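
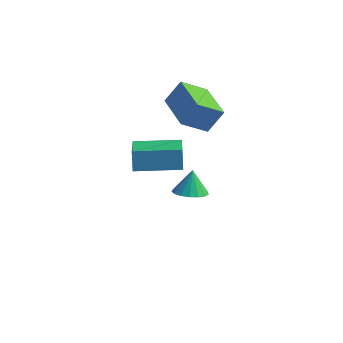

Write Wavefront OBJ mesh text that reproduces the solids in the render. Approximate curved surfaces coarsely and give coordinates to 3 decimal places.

v 0.081 1.117 -1.822
v 0.671 1.708 -1.981
v -0.041 1.563 -0.618
v 0.321 1.89 -2.084
v -0.083 1.894 -2.126
v -0.45 1.721 -2.099
v -0.695 1.409 -2.009
v -0.763 1.03 -1.875
v -0.637 0.672 -1.73
v -0.347 0.415 -1.606
v 0.041 0.32 -1.531
v 0.439 0.407 -1.523
v 0.754 0.656 -1.584
v 0.915 1.012 -1.699
v 0.885 1.391 -1.842
v 1.094 0.842 2.904
v 0.276 -0.128 3.741
v -0.526 2.284 2.994
v -1.343 1.313 3.83
v 1.623 1.367 4.03
v 0.806 0.396 4.866
v 0.004 2.808 4.119
v -0.814 1.838 4.956
v 0.413 -4.524 3.595
v 0.187 -4.199 4.556
v -0.523 -2.853 2.81
v -0.75 -2.528 3.772
v 2.23 -3.472 3.668
v 2.003 -3.147 4.63
v 1.293 -1.801 2.884
v 1.067 -1.476 3.845
f 2 1 4
f 2 4 3
f 4 1 5
f 4 5 3
f 5 1 6
f 5 6 3
f 6 1 7
f 6 7 3
f 7 1 8
f 7 8 3
f 8 1 9
f 8 9 3
f 9 1 10
f 9 10 3
f 10 1 11
f 10 11 3
f 11 1 12
f 11 12 3
f 12 1 13
f 12 13 3
f 13 1 14
f 13 14 3
f 14 1 15
f 14 15 3
f 15 1 2
f 15 2 3
f 17 19 16
f 20 17 16
f 16 19 18
f 18 20 16
f 17 23 19
f 21 17 20
f 21 23 17
f 19 23 18
f 22 20 18
f 18 23 22
f 22 21 20
f 23 21 22
f 25 27 24
f 28 25 24
f 24 27 26
f 26 28 24
f 25 31 27
f 29 25 28
f 29 31 25
f 27 31 26
f 30 28 26
f 26 31 30
f 30 29 28
f 31 29 30



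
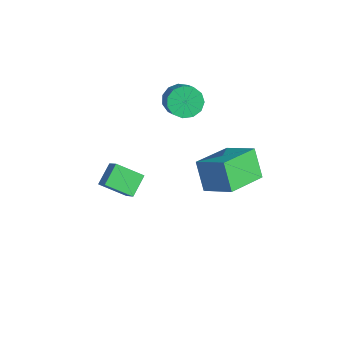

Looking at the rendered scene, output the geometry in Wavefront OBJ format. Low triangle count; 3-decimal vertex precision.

v 2.433 -0.551 0.368
v 3.738 0.098 1.163
v 1.769 1.434 -0.163
v 3.073 2.084 0.632
v 3.287 -0.624 -0.972
v 4.591 0.026 -0.177
v 2.622 1.362 -1.503
v 3.927 2.011 -0.708
v -0.747 -3.508 -2.792
v -1.297 -2.628 -2.114
v -1.566 -3.445 -3.538
v -2.116 -2.565 -2.86
v 0.016 -2.455 -3.54
v -0.534 -1.575 -2.862
v -0.803 -2.392 -4.286
v -1.353 -1.512 -3.608
v -2.451 1.387 -0.117
v -2.03 0.991 -0.793
v -1.047 0.717 -0.02
v -1.469 1.113 0.657
v -1.889 1.472 -0.801
v -0.906 1.199 -0.028
v -1.927 1.926 -0.592
v -0.944 1.653 0.181
v -2.132 2.209 -0.232
v -1.149 1.936 0.541
v -2.438 2.231 0.164
v -1.455 1.958 0.938
v -2.748 1.985 0.472
v -1.765 1.711 1.245
v -2.964 1.549 0.593
v -1.981 1.275 1.366
v -3.018 1.061 0.488
v -2.035 0.788 1.261
v -2.891 0.677 0.192
v -1.908 0.404 0.965
v -2.625 0.518 -0.203
v -1.642 0.245 0.57
v -2.304 0.635 -0.57
v -1.321 0.362 0.203
f 2 4 1
f 5 2 1
f 1 4 3
f 3 5 1
f 2 8 4
f 6 2 5
f 6 8 2
f 4 8 3
f 7 5 3
f 3 8 7
f 7 6 5
f 8 6 7
f 10 12 9
f 13 10 9
f 9 12 11
f 11 13 9
f 10 16 12
f 14 10 13
f 14 16 10
f 12 16 11
f 15 13 11
f 11 16 15
f 15 14 13
f 16 14 15
f 18 17 21
f 18 21 19
f 19 21 22
f 19 22 20
f 21 17 23
f 21 23 22
f 22 23 24
f 22 24 20
f 23 17 25
f 23 25 24
f 24 25 26
f 24 26 20
f 25 17 27
f 25 27 26
f 26 27 28
f 26 28 20
f 27 17 29
f 27 29 28
f 28 29 30
f 28 30 20
f 29 17 31
f 29 31 30
f 30 31 32
f 30 32 20
f 31 17 33
f 31 33 32
f 32 33 34
f 32 34 20
f 33 17 35
f 33 35 34
f 34 35 36
f 34 36 20
f 35 17 37
f 35 37 36
f 36 37 38
f 36 38 20
f 37 17 39
f 37 39 38
f 38 39 40
f 38 40 20
f 39 17 18
f 39 18 40
f 40 18 19
f 40 19 20



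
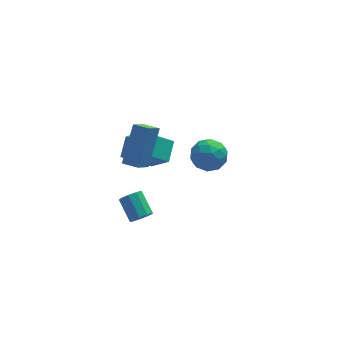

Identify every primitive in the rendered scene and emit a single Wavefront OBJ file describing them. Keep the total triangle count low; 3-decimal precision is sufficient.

v 2.053 2.824 -3.768
v 2.816 3.382 -3.972
v 2.824 2.218 -2.548
v 3.587 2.776 -2.752
v 2.77 3.175 -2.421
v 2.294 3.55 -3.175
v 3.346 2.05 -3.345
v 2.87 2.425 -4.099
v 3.615 2.904 -3.711
v 3.259 3.6 -3.14
v 2.381 2 -3.38
v 2.025 2.696 -2.809
v 2.367 3.156 -3.977
v 3.273 2.444 -2.543
v 2.793 2.678 -2.348
v 3.241 3.007 -2.469
v 2.06 3.255 -3.509
v 2.508 3.583 -3.629
v 2.481 3.461 -2.717
v 3.132 2.017 -2.891
v 3.58 2.345 -3.011
v 2.399 2.593 -4.051
v 2.847 2.922 -4.172
v 3.159 2.139 -3.803
v 3.285 3.204 -3.944
v 3.738 2.847 -3.226
v 3.597 2.421 -3.575
v 3.317 2.641 -4.018
v 3.076 3.612 -3.608
v 3.529 3.256 -2.891
v 3.049 3.49 -2.697
v 2.769 3.711 -3.14
v 3.546 3.331 -3.454
v 2.111 2.344 -3.629
v 2.564 1.988 -2.912
v 2.871 1.889 -3.38
v 2.591 2.11 -3.823
v 1.902 2.753 -3.294
v 2.355 2.396 -2.576
v 2.323 2.959 -2.502
v 2.043 3.179 -2.945
v 2.094 2.269 -3.066
v -1.391 -1.274 0.799
v -0.641 -0.134 2.421
v -2.016 -0.749 0.719
v -1.266 0.391 2.341
v -0.794 -0.671 0.099
v -0.044 0.469 1.721
v -1.419 -0.146 0.019
v -0.669 0.994 1.641
v -1.671 -3.513 -0.564
v -1.343 -3.191 -0.884
v -1.641 -2.204 -0.195
v -1.969 -2.527 0.124
v -1.698 -3.199 -1.027
v -1.996 -2.212 -0.338
v -2.04 -3.354 -0.954
v -2.339 -2.367 -0.265
v -2.21 -3.583 -0.698
v -2.508 -2.596 -0.009
v -2.128 -3.78 -0.38
v -2.426 -2.793 0.309
v -1.831 -3.852 -0.148
v -2.129 -2.865 0.54
v -1.46 -3.766 -0.111
v -1.758 -2.779 0.578
v -1.187 -3.561 -0.286
v -1.486 -2.574 0.403
v -1.141 -3.335 -0.591
v -1.439 -2.348 0.098
v -1.461 2.858 -2.544
v -0.818 1.863 -1.31
v -1.011 3.827 -1.997
v -0.368 2.832 -0.764
v -0.012 2.688 -3.436
v 0.631 1.693 -2.203
v 0.438 3.657 -2.89
v 1.081 2.662 -1.656
f 1 38 17
f 38 12 41
f 17 41 6
f 38 41 17
f 1 17 13
f 17 6 18
f 13 18 2
f 17 18 13
f 1 13 22
f 13 2 23
f 22 23 8
f 13 23 22
f 1 22 34
f 22 8 37
f 34 37 11
f 22 37 34
f 1 34 38
f 34 11 42
f 38 42 12
f 34 42 38
f 2 18 29
f 18 6 32
f 29 32 10
f 18 32 29
f 6 41 19
f 41 12 40
f 19 40 5
f 41 40 19
f 12 42 39
f 42 11 35
f 39 35 3
f 42 35 39
f 11 37 36
f 37 8 24
f 36 24 7
f 37 24 36
f 8 23 28
f 23 2 25
f 28 25 9
f 23 25 28
f 4 30 16
f 30 10 31
f 16 31 5
f 30 31 16
f 4 16 14
f 16 5 15
f 14 15 3
f 16 15 14
f 4 14 21
f 14 3 20
f 21 20 7
f 14 20 21
f 4 21 26
f 21 7 27
f 26 27 9
f 21 27 26
f 4 26 30
f 26 9 33
f 30 33 10
f 26 33 30
f 5 31 19
f 31 10 32
f 19 32 6
f 31 32 19
f 3 15 39
f 15 5 40
f 39 40 12
f 15 40 39
f 7 20 36
f 20 3 35
f 36 35 11
f 20 35 36
f 9 27 28
f 27 7 24
f 28 24 8
f 27 24 28
f 10 33 29
f 33 9 25
f 29 25 2
f 33 25 29
f 44 46 43
f 47 44 43
f 43 46 45
f 45 47 43
f 44 50 46
f 48 44 47
f 48 50 44
f 46 50 45
f 49 47 45
f 45 50 49
f 49 48 47
f 50 48 49
f 52 51 55
f 52 55 53
f 53 55 56
f 53 56 54
f 55 51 57
f 55 57 56
f 56 57 58
f 56 58 54
f 57 51 59
f 57 59 58
f 58 59 60
f 58 60 54
f 59 51 61
f 59 61 60
f 60 61 62
f 60 62 54
f 61 51 63
f 61 63 62
f 62 63 64
f 62 64 54
f 63 51 65
f 63 65 64
f 64 65 66
f 64 66 54
f 65 51 67
f 65 67 66
f 66 67 68
f 66 68 54
f 67 51 69
f 67 69 68
f 68 69 70
f 68 70 54
f 69 51 52
f 69 52 70
f 70 52 53
f 70 53 54
f 72 74 71
f 75 72 71
f 71 74 73
f 73 75 71
f 72 78 74
f 76 72 75
f 76 78 72
f 74 78 73
f 77 75 73
f 73 78 77
f 77 76 75
f 78 76 77



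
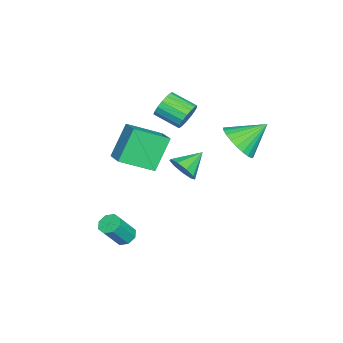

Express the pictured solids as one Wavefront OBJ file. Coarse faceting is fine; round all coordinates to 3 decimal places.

v -2.153 1.975 1.677
v -1.621 1.536 2.508
v -2.787 3.185 2.723
v -1.336 1.81 2.364
v -1.175 2.11 2.115
v -1.163 2.389 1.799
v -1.302 2.605 1.465
v -1.57 2.725 1.163
v -1.927 2.731 0.94
v -2.319 2.622 0.828
v -2.685 2.414 0.846
v -2.97 2.14 0.991
v -3.131 1.84 1.24
v -3.143 1.561 1.556
v -3.004 1.345 1.89
v -2.736 1.225 2.192
v -2.379 1.219 2.415
v -1.987 1.328 2.526
v -3.484 -3.677 1.114
v -2.534 -3.04 1.508
v -4.177 -2.095 0.229
v -3.226 -1.459 0.623
v -2.474 -4.161 -0.543
v -1.523 -3.525 -0.149
v -3.166 -2.58 -1.428
v -2.216 -1.943 -1.034
v -2.185 -0.383 3.02
v -1.909 -0.712 2.393
v -2.2 -1.946 2.912
v -2.475 -1.617 3.54
v -1.62 -0.688 2.612
v -1.911 -1.922 3.132
v -1.461 -0.593 2.925
v -1.751 -1.827 3.445
v -1.467 -0.451 3.26
v -1.757 -1.685 3.78
v -1.637 -0.293 3.54
v -1.928 -1.527 4.059
v -1.933 -0.156 3.7
v -2.224 -1.39 4.22
v -2.287 -0.07 3.705
v -2.577 -1.304 4.225
v -2.617 -0.057 3.553
v -2.908 -1.291 4.073
v -2.848 -0.118 3.279
v -3.139 -1.352 3.799
v -2.927 -0.24 2.946
v -3.218 -1.474 3.465
v -2.836 -0.394 2.629
v -3.127 -1.628 3.149
v -2.596 -0.546 2.402
v -2.887 -1.78 2.922
v -2.262 -0.661 2.317
v -2.552 -1.895 2.837
v -1.913 -0.579 -0.455
v -1.332 -0.244 0.017
v -2.867 0.159 0.195
v -1.407 0.067 -0.444
v -1.718 0.075 -0.91
v -2.121 -0.222 -1.164
v -2.426 -0.686 -1.086
v -2.491 -1.1 -0.713
v -2.286 -1.27 -0.219
v -1.906 -1.116 0.164
v -1.529 -0.711 0.257
v 2.213 -2.198 -2.278
v 2.693 -2.305 -2.586
v 3.386 -2.809 -1.331
v 2.907 -2.702 -1.022
v 2.687 -1.894 -2.418
v 3.381 -2.398 -1.162
v 2.404 -1.661 -2.167
v 3.098 -2.165 -0.912
v 2.009 -1.743 -1.982
v 2.703 -2.247 -0.727
v 1.734 -2.091 -1.969
v 2.427 -2.595 -0.714
v 1.739 -2.502 -2.138
v 2.433 -3.006 -0.882
v 2.022 -2.735 -2.388
v 2.716 -3.239 -1.133
v 2.417 -2.653 -2.573
v 3.111 -3.157 -1.318
f 2 1 4
f 2 4 3
f 4 1 5
f 4 5 3
f 5 1 6
f 5 6 3
f 6 1 7
f 6 7 3
f 7 1 8
f 7 8 3
f 8 1 9
f 8 9 3
f 9 1 10
f 9 10 3
f 10 1 11
f 10 11 3
f 11 1 12
f 11 12 3
f 12 1 13
f 12 13 3
f 13 1 14
f 13 14 3
f 14 1 15
f 14 15 3
f 15 1 16
f 15 16 3
f 16 1 17
f 16 17 3
f 17 1 18
f 17 18 3
f 18 1 2
f 18 2 3
f 20 22 19
f 23 20 19
f 19 22 21
f 21 23 19
f 20 26 22
f 24 20 23
f 24 26 20
f 22 26 21
f 25 23 21
f 21 26 25
f 25 24 23
f 26 24 25
f 28 27 31
f 28 31 29
f 29 31 32
f 29 32 30
f 31 27 33
f 31 33 32
f 32 33 34
f 32 34 30
f 33 27 35
f 33 35 34
f 34 35 36
f 34 36 30
f 35 27 37
f 35 37 36
f 36 37 38
f 36 38 30
f 37 27 39
f 37 39 38
f 38 39 40
f 38 40 30
f 39 27 41
f 39 41 40
f 40 41 42
f 40 42 30
f 41 27 43
f 41 43 42
f 42 43 44
f 42 44 30
f 43 27 45
f 43 45 44
f 44 45 46
f 44 46 30
f 45 27 47
f 45 47 46
f 46 47 48
f 46 48 30
f 47 27 49
f 47 49 48
f 48 49 50
f 48 50 30
f 49 27 51
f 49 51 50
f 50 51 52
f 50 52 30
f 51 27 53
f 51 53 52
f 52 53 54
f 52 54 30
f 53 27 28
f 53 28 54
f 54 28 29
f 54 29 30
f 56 55 58
f 56 58 57
f 58 55 59
f 58 59 57
f 59 55 60
f 59 60 57
f 60 55 61
f 60 61 57
f 61 55 62
f 61 62 57
f 62 55 63
f 62 63 57
f 63 55 64
f 63 64 57
f 64 55 65
f 64 65 57
f 65 55 56
f 65 56 57
f 67 66 70
f 67 70 68
f 68 70 71
f 68 71 69
f 70 66 72
f 70 72 71
f 71 72 73
f 71 73 69
f 72 66 74
f 72 74 73
f 73 74 75
f 73 75 69
f 74 66 76
f 74 76 75
f 75 76 77
f 75 77 69
f 76 66 78
f 76 78 77
f 77 78 79
f 77 79 69
f 78 66 80
f 78 80 79
f 79 80 81
f 79 81 69
f 80 66 82
f 80 82 81
f 81 82 83
f 81 83 69
f 82 66 67
f 82 67 83
f 83 67 68
f 83 68 69



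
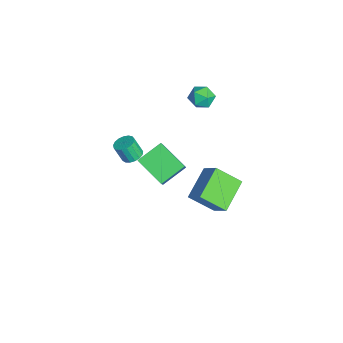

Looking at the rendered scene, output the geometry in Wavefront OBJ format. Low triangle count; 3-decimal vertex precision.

v 3.989 -0.399 -0.771
v 2.5 0.607 0.084
v 4.3 0.947 -1.813
v 2.811 1.953 -0.958
v 4.889 0.127 0.178
v 3.4 1.133 1.033
v 5.2 1.473 -0.864
v 3.711 2.479 -0.009
v -3.333 1.57 0.027
v -3.094 1.923 0.74
v -3.246 0.357 0.6
v -3.007 0.71 1.313
v -3.785 0.81 1.039
v -3.839 1.56 0.685
v -2.501 0.72 0.655
v -2.555 1.47 0.301
v -2.58 1.398 1.128
v -3.374 1.454 1.366
v -2.966 0.826 -0.026
v -3.76 0.882 0.212
v -2.516 -2.779 -3.683
v -2.025 -2.416 -3.462
v -2.172 -2.877 -2.375
v -2.664 -3.241 -2.597
v -2.275 -2.236 -3.42
v -2.423 -2.697 -2.333
v -2.581 -2.181 -3.438
v -2.729 -2.642 -2.351
v -2.872 -2.263 -3.513
v -3.019 -2.724 -2.426
v -3.081 -2.463 -3.626
v -3.229 -2.924 -2.539
v -3.161 -2.736 -3.753
v -3.309 -3.197 -2.666
v -3.093 -3.018 -3.863
v -3.241 -3.48 -2.776
v -2.893 -3.246 -3.933
v -3.041 -3.708 -2.846
v -2.607 -3.367 -3.945
v -2.755 -3.829 -2.858
v -2.3 -3.354 -3.898
v -2.448 -3.815 -2.811
v -2.042 -3.208 -3.801
v -2.19 -3.67 -2.714
v -1.893 -2.965 -3.678
v -2.041 -3.426 -2.591
v -1.887 -2.679 -3.555
v -2.035 -3.14 -2.468
v -1.895 -2.44 -3.635
v -2.556 -1.091 -2.86
v -0.574 -1.267 -4.55
v -1.235 0.082 -3.775
v -0.965 -2.622 -2.525
v -1.626 -1.273 -1.75
v 0.356 -1.449 -3.44
v -0.305 -0.1 -2.665
f 2 4 1
f 5 2 1
f 1 4 3
f 3 5 1
f 2 8 4
f 6 2 5
f 6 8 2
f 4 8 3
f 7 5 3
f 3 8 7
f 7 6 5
f 8 6 7
f 9 20 14
f 9 14 10
f 9 10 16
f 9 16 19
f 9 19 20
f 10 14 18
f 14 20 13
f 20 19 11
f 19 16 15
f 16 10 17
f 12 18 13
f 12 13 11
f 12 11 15
f 12 15 17
f 12 17 18
f 13 18 14
f 11 13 20
f 15 11 19
f 17 15 16
f 18 17 10
f 22 21 25
f 22 25 23
f 23 25 26
f 23 26 24
f 25 21 27
f 25 27 26
f 26 27 28
f 26 28 24
f 27 21 29
f 27 29 28
f 28 29 30
f 28 30 24
f 29 21 31
f 29 31 30
f 30 31 32
f 30 32 24
f 31 21 33
f 31 33 32
f 32 33 34
f 32 34 24
f 33 21 35
f 33 35 34
f 34 35 36
f 34 36 24
f 35 21 37
f 35 37 36
f 36 37 38
f 36 38 24
f 37 21 39
f 37 39 38
f 38 39 40
f 38 40 24
f 39 21 41
f 39 41 40
f 40 41 42
f 40 42 24
f 41 21 43
f 41 43 42
f 42 43 44
f 42 44 24
f 43 21 45
f 43 45 44
f 44 45 46
f 44 46 24
f 45 21 47
f 45 47 46
f 46 47 48
f 46 48 24
f 47 21 22
f 47 22 48
f 48 22 23
f 48 23 24
f 50 52 49
f 53 50 49
f 49 52 51
f 51 53 49
f 50 56 52
f 54 50 53
f 54 56 50
f 52 56 51
f 55 53 51
f 51 56 55
f 55 54 53
f 56 54 55



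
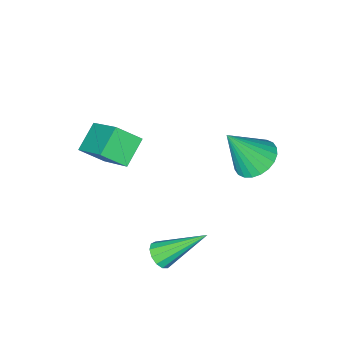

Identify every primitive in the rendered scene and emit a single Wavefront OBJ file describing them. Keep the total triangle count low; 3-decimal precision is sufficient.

v 4.261 1.264 -2.871
v 4.654 1.6 -2.757
v 3.099 2.196 -1.629
v 4.505 1.72 -2.986
v 4.278 1.695 -3.179
v 4.046 1.533 -3.274
v 3.882 1.285 -3.242
v 3.838 1.031 -3.091
v 3.929 0.85 -2.871
v 4.124 0.801 -2.651
v 4.363 0.898 -2.501
v 4.57 1.112 -2.469
v 4.678 1.373 -2.564
v 0.633 1.453 0.277
v 1.325 1.768 -0.029
v 1.467 0.987 1.683
v 1.204 2.021 0.126
v 0.997 2.187 0.304
v 0.734 2.241 0.478
v 0.455 2.175 0.622
v 0.204 2 0.713
v 0.018 1.741 0.737
v -0.075 1.438 0.692
v -0.059 1.137 0.584
v 0.061 0.884 0.428
v 0.269 0.718 0.25
v 0.531 0.664 0.076
v 0.81 0.73 -0.067
v 1.061 0.906 -0.158
v 1.247 1.165 -0.183
v 1.34 1.468 -0.138
v 3.965 -2.282 -1.046
v 3.088 -2.666 -0.427
v 4.167 -0.654 0.249
v 3.29 -1.038 0.869
v 4.61 -2.822 -0.469
v 3.733 -3.206 0.151
v 4.812 -1.194 0.827
v 3.935 -1.578 1.446
f 2 1 4
f 2 4 3
f 4 1 5
f 4 5 3
f 5 1 6
f 5 6 3
f 6 1 7
f 6 7 3
f 7 1 8
f 7 8 3
f 8 1 9
f 8 9 3
f 9 1 10
f 9 10 3
f 10 1 11
f 10 11 3
f 11 1 12
f 11 12 3
f 12 1 13
f 12 13 3
f 13 1 2
f 13 2 3
f 15 14 17
f 15 17 16
f 17 14 18
f 17 18 16
f 18 14 19
f 18 19 16
f 19 14 20
f 19 20 16
f 20 14 21
f 20 21 16
f 21 14 22
f 21 22 16
f 22 14 23
f 22 23 16
f 23 14 24
f 23 24 16
f 24 14 25
f 24 25 16
f 25 14 26
f 25 26 16
f 26 14 27
f 26 27 16
f 27 14 28
f 27 28 16
f 28 14 29
f 28 29 16
f 29 14 30
f 29 30 16
f 30 14 31
f 30 31 16
f 31 14 15
f 31 15 16
f 33 35 32
f 36 33 32
f 32 35 34
f 34 36 32
f 33 39 35
f 37 33 36
f 37 39 33
f 35 39 34
f 38 36 34
f 34 39 38
f 38 37 36
f 39 37 38



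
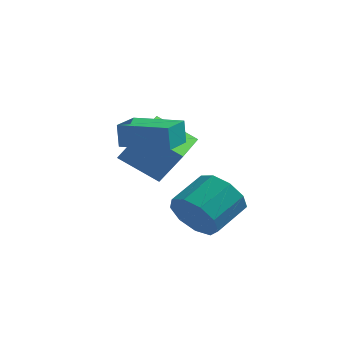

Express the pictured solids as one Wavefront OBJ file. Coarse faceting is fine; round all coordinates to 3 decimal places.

v 0.676 1.461 -0.034
v 1.09 0.93 0.692
v 1.637 2.188 1.3
v 1.224 2.719 0.574
v 1.523 0.992 0.175
v 2.07 2.249 0.783
v 1.56 1.274 -0.44
v 2.107 2.531 0.168
v 1.183 1.643 -0.865
v 1.73 2.9 -0.257
v 0.569 1.927 -0.901
v 1.116 3.185 -0.293
v 0.006 1.994 -0.531
v 0.553 3.251 0.077
v -0.244 1.811 0.071
v 0.303 3.068 0.679
v -0.063 1.465 0.624
v 0.484 2.722 1.232
v 0.464 1.117 0.869
v 1.011 2.374 1.478
v -0.872 2.49 0.841
v -2.289 2.385 1.755
v -1.009 4.335 0.84
v -2.427 4.23 1.754
v -0.073 2.55 2.086
v -1.491 2.445 3
v -0.211 4.395 2.085
v -1.628 4.29 2.999
v -1.289 0.071 3.381
v -1.381 0.152 4.262
v -1.156 1.149 3.295
v -1.248 1.23 4.177
v 0.468 -0.13 3.583
v 0.376 -0.049 4.465
v 0.601 0.948 3.498
v 0.509 1.029 4.379
f 2 1 5
f 2 5 3
f 3 5 6
f 3 6 4
f 5 1 7
f 5 7 6
f 6 7 8
f 6 8 4
f 7 1 9
f 7 9 8
f 8 9 10
f 8 10 4
f 9 1 11
f 9 11 10
f 10 11 12
f 10 12 4
f 11 1 13
f 11 13 12
f 12 13 14
f 12 14 4
f 13 1 15
f 13 15 14
f 14 15 16
f 14 16 4
f 15 1 17
f 15 17 16
f 16 17 18
f 16 18 4
f 17 1 19
f 17 19 18
f 18 19 20
f 18 20 4
f 19 1 2
f 19 2 20
f 20 2 3
f 20 3 4
f 22 24 21
f 25 22 21
f 21 24 23
f 23 25 21
f 22 28 24
f 26 22 25
f 26 28 22
f 24 28 23
f 27 25 23
f 23 28 27
f 27 26 25
f 28 26 27
f 30 32 29
f 33 30 29
f 29 32 31
f 31 33 29
f 30 36 32
f 34 30 33
f 34 36 30
f 32 36 31
f 35 33 31
f 31 36 35
f 35 34 33
f 36 34 35



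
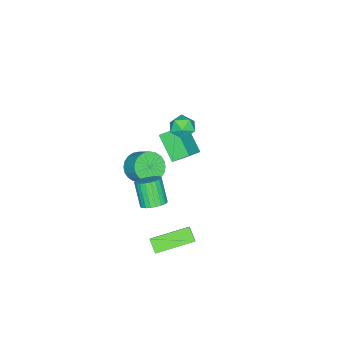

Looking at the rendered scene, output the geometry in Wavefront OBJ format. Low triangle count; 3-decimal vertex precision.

v -3.089 -3.553 -1.822
v -3.549 -2.798 -1.256
v -2.391 -2.325 -2.89
v -2.851 -1.571 -2.323
v -1.789 -3.469 -0.877
v -2.249 -2.715 -0.31
v -1.091 -2.242 -1.944
v -1.551 -1.487 -1.378
v 0.243 -0.35 2.9
v 0.976 -0.335 3.086
v 0.004 -1.025 3.894
v 0.737 -1.01 4.08
v 0.323 -0.378 4.122
v 0.47 0.04 3.508
v 0.51 -1.4 3.472
v 0.657 -0.982 2.858
v 1.141 -0.983 3.44
v 1.026 -0.352 3.842
v -0.046 -1.008 3.138
v -0.161 -0.377 3.54
v 3.611 -0.371 -4.417
v 3.218 -0.946 -3.88
v 2.138 1.078 -3.943
v 1.745 0.503 -3.406
v 4.355 0.057 -3.414
v 3.962 -0.518 -2.877
v 2.882 1.506 -2.94
v 2.489 0.931 -2.403
v 1.708 -2.507 0.132
v 2.36 -3.02 0.454
v 2.644 -2.186 1.209
v 1.992 -1.673 0.888
v 2.527 -2.849 0.202
v 2.811 -2.015 0.958
v 2.569 -2.625 -0.06
v 2.853 -1.792 0.695
v 2.48 -2.384 -0.293
v 2.764 -1.55 0.462
v 2.274 -2.161 -0.462
v 2.557 -1.328 0.293
v 1.981 -1.991 -0.54
v 2.265 -1.157 0.215
v 1.647 -1.899 -0.515
v 1.931 -1.066 0.24
v 1.322 -1.9 -0.392
v 1.606 -1.067 0.363
v 1.056 -1.994 -0.189
v 1.34 -1.16 0.566
v 0.889 -2.165 0.062
v 1.173 -1.331 0.818
v 0.847 -2.388 0.325
v 1.131 -1.555 1.08
v 0.936 -2.63 0.558
v 1.22 -1.796 1.313
v 1.143 -2.852 0.727
v 1.426 -2.019 1.482
v 1.435 -3.023 0.805
v 1.719 -2.189 1.56
v 1.769 -3.114 0.78
v 2.053 -2.281 1.535
v 2.094 -3.113 0.657
v 2.378 -2.28 1.412
v 3.977 -0.225 0.425
v 4.476 -0.7 0.381
v 3.942 -1.369 1.552
v 3.443 -0.895 1.595
v 4.592 -0.516 0.54
v 4.058 -1.185 1.71
v 4.615 -0.287 0.681
v 4.081 -0.957 1.851
v 4.54 -0.05 0.783
v 4.006 -0.719 1.953
v 4.38 0.161 0.83
v 3.846 -0.508 2
v 4.158 0.314 0.816
v 3.624 -0.356 1.986
v 3.909 0.384 0.742
v 3.375 -0.286 1.912
v 3.67 0.361 0.62
v 3.136 -0.308 1.79
v 3.478 0.249 0.468
v 2.944 -0.42 1.639
v 3.362 0.065 0.31
v 2.828 -0.604 1.48
v 3.339 -0.163 0.169
v 2.805 -0.833 1.339
v 3.414 -0.401 0.067
v 2.88 -1.07 1.237
v 3.574 -0.612 0.02
v 3.04 -1.281 1.19
v 3.796 -0.764 0.034
v 3.262 -1.434 1.204
v 4.045 -0.834 0.108
v 3.511 -1.504 1.278
v 4.284 -0.812 0.23
v 3.75 -1.481 1.4
f 2 4 1
f 5 2 1
f 1 4 3
f 3 5 1
f 2 8 4
f 6 2 5
f 6 8 2
f 4 8 3
f 7 5 3
f 3 8 7
f 7 6 5
f 8 6 7
f 9 20 14
f 9 14 10
f 9 10 16
f 9 16 19
f 9 19 20
f 10 14 18
f 14 20 13
f 20 19 11
f 19 16 15
f 16 10 17
f 12 18 13
f 12 13 11
f 12 11 15
f 12 15 17
f 12 17 18
f 13 18 14
f 11 13 20
f 15 11 19
f 17 15 16
f 18 17 10
f 22 24 21
f 25 22 21
f 21 24 23
f 23 25 21
f 22 28 24
f 26 22 25
f 26 28 22
f 24 28 23
f 27 25 23
f 23 28 27
f 27 26 25
f 28 26 27
f 30 29 33
f 30 33 31
f 31 33 34
f 31 34 32
f 33 29 35
f 33 35 34
f 34 35 36
f 34 36 32
f 35 29 37
f 35 37 36
f 36 37 38
f 36 38 32
f 37 29 39
f 37 39 38
f 38 39 40
f 38 40 32
f 39 29 41
f 39 41 40
f 40 41 42
f 40 42 32
f 41 29 43
f 41 43 42
f 42 43 44
f 42 44 32
f 43 29 45
f 43 45 44
f 44 45 46
f 44 46 32
f 45 29 47
f 45 47 46
f 46 47 48
f 46 48 32
f 47 29 49
f 47 49 48
f 48 49 50
f 48 50 32
f 49 29 51
f 49 51 50
f 50 51 52
f 50 52 32
f 51 29 53
f 51 53 52
f 52 53 54
f 52 54 32
f 53 29 55
f 53 55 54
f 54 55 56
f 54 56 32
f 55 29 57
f 55 57 56
f 56 57 58
f 56 58 32
f 57 29 59
f 57 59 58
f 58 59 60
f 58 60 32
f 59 29 61
f 59 61 60
f 60 61 62
f 60 62 32
f 61 29 30
f 61 30 62
f 62 30 31
f 62 31 32
f 64 63 67
f 64 67 65
f 65 67 68
f 65 68 66
f 67 63 69
f 67 69 68
f 68 69 70
f 68 70 66
f 69 63 71
f 69 71 70
f 70 71 72
f 70 72 66
f 71 63 73
f 71 73 72
f 72 73 74
f 72 74 66
f 73 63 75
f 73 75 74
f 74 75 76
f 74 76 66
f 75 63 77
f 75 77 76
f 76 77 78
f 76 78 66
f 77 63 79
f 77 79 78
f 78 79 80
f 78 80 66
f 79 63 81
f 79 81 80
f 80 81 82
f 80 82 66
f 81 63 83
f 81 83 82
f 82 83 84
f 82 84 66
f 83 63 85
f 83 85 84
f 84 85 86
f 84 86 66
f 85 63 87
f 85 87 86
f 86 87 88
f 86 88 66
f 87 63 89
f 87 89 88
f 88 89 90
f 88 90 66
f 89 63 91
f 89 91 90
f 90 91 92
f 90 92 66
f 91 63 93
f 91 93 92
f 92 93 94
f 92 94 66
f 93 63 95
f 93 95 94
f 94 95 96
f 94 96 66
f 95 63 64
f 95 64 96
f 96 64 65
f 96 65 66



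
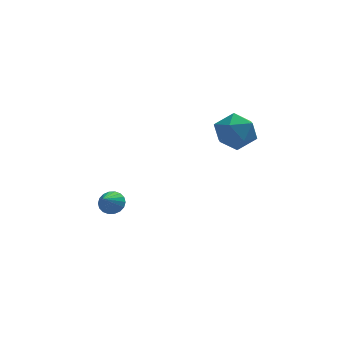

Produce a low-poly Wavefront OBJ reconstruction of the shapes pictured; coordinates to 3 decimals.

v -1.562 -0.092 -1.688
v -1.21 0.089 -1.306
v -1.938 -0.828 -0.992
v -1.408 0.227 -1.267
v -1.637 0.302 -1.312
v -1.851 0.299 -1.43
v -2.008 0.218 -1.6
v -2.076 0.076 -1.788
v -2.043 -0.099 -1.955
v -1.914 -0.273 -2.07
v -1.716 -0.411 -2.108
v -1.487 -0.486 -2.064
v -1.273 -0.483 -1.945
v -1.117 -0.403 -1.775
v -1.048 -0.26 -1.588
v -1.081 -0.085 -1.421
v 2.237 -2.21 2.763
v 2.616 -1.674 3.37
v 3.004 -3.326 3.27
v 3.383 -2.79 3.877
v 2.516 -2.998 3.943
v 2.042 -2.308 3.629
v 3.578 -2.692 3.011
v 3.104 -2.002 2.697
v 3.444 -1.972 3.523
v 2.788 -2.161 4.099
v 2.832 -2.839 2.541
v 2.176 -3.028 3.117
f 2 1 4
f 2 4 3
f 4 1 5
f 4 5 3
f 5 1 6
f 5 6 3
f 6 1 7
f 6 7 3
f 7 1 8
f 7 8 3
f 8 1 9
f 8 9 3
f 9 1 10
f 9 10 3
f 10 1 11
f 10 11 3
f 11 1 12
f 11 12 3
f 12 1 13
f 12 13 3
f 13 1 14
f 13 14 3
f 14 1 15
f 14 15 3
f 15 1 16
f 15 16 3
f 16 1 2
f 16 2 3
f 17 28 22
f 17 22 18
f 17 18 24
f 17 24 27
f 17 27 28
f 18 22 26
f 22 28 21
f 28 27 19
f 27 24 23
f 24 18 25
f 20 26 21
f 20 21 19
f 20 19 23
f 20 23 25
f 20 25 26
f 21 26 22
f 19 21 28
f 23 19 27
f 25 23 24
f 26 25 18



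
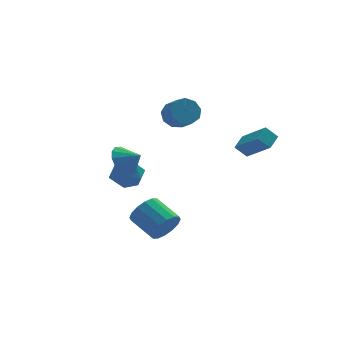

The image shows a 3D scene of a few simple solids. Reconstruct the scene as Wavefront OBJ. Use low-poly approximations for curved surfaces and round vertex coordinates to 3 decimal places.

v -1.422 3.623 -0.972
v -0.776 2.954 -1.484
v -2.784 2.846 -1.676
v -2.138 2.177 -2.188
v -2.235 2.118 -1.132
v -1.394 2.598 -0.697
v -2.166 3.202 -2.463
v -1.325 3.682 -2.028
v -1.236 2.694 -2.406
v -1.278 2.023 -1.583
v -2.282 3.777 -1.577
v -2.324 3.106 -0.754
v -1.046 -1.827 -3.151
v -0.536 -1.249 -3.74
v -1.305 0.145 -3.038
v -1.814 -0.433 -2.449
v -0.957 -1.354 -3.993
v -1.726 0.04 -3.291
v -1.402 -1.586 -4.02
v -2.17 -0.191 -3.318
v -1.751 -1.882 -3.815
v -2.52 -0.488 -3.113
v -1.911 -2.163 -3.431
v -2.68 -0.769 -2.729
v -1.84 -2.355 -2.972
v -2.608 -0.961 -2.27
v -1.555 -2.405 -2.562
v -2.324 -1.011 -1.86
v -1.134 -2.3 -2.309
v -1.903 -0.906 -1.607
v -0.69 -2.069 -2.282
v -1.458 -0.674 -1.58
v -0.34 -1.772 -2.487
v -1.109 -0.378 -1.785
v -0.18 -1.491 -2.871
v -0.949 -0.097 -2.169
v -0.252 -1.299 -3.33
v -1.02 0.095 -2.628
v -3.595 -3.186 2.778
v -3.006 -3.202 2.02
v -2.885 -3.714 3.342
v -2.89 -2.785 2.264
v -2.964 -2.475 2.646
v -3.207 -2.356 3.063
v -3.554 -2.46 3.403
v -3.912 -2.758 3.576
v -4.185 -3.17 3.535
v -4.301 -3.587 3.291
v -4.227 -3.897 2.909
v -3.984 -4.016 2.492
v -3.637 -3.913 2.152
v -3.279 -3.615 1.979
v 3.035 -3.939 3.724
v 3.672 -3.269 4.077
v 2.287 -2.606 2.545
v 2.925 -1.936 2.898
v 3.615 -4.164 3.102
v 4.253 -3.494 3.455
v 2.868 -2.831 1.923
v 3.505 -2.161 2.276
v 0.512 1.53 3.155
v 1.145 1.966 3.564
v 1.36 0.985 4.275
v 0.728 0.55 3.865
v 0.625 2.053 3.841
v 0.84 1.072 4.552
v 0.053 1.895 3.797
v 0.268 0.914 4.508
v -0.304 1.567 3.453
v -0.089 0.586 4.163
v -0.279 1.222 2.968
v -0.064 0.241 3.679
v 0.116 1.021 2.572
v 0.331 0.04 3.282
v 0.697 1.058 2.448
v 0.912 0.078 3.158
v 1.191 1.317 2.654
v 1.407 0.336 3.365
v 1.368 1.675 3.095
v 1.583 0.694 3.806
f 1 12 6
f 1 6 2
f 1 2 8
f 1 8 11
f 1 11 12
f 2 6 10
f 6 12 5
f 12 11 3
f 11 8 7
f 8 2 9
f 4 10 5
f 4 5 3
f 4 3 7
f 4 7 9
f 4 9 10
f 5 10 6
f 3 5 12
f 7 3 11
f 9 7 8
f 10 9 2
f 14 13 17
f 14 17 15
f 15 17 18
f 15 18 16
f 17 13 19
f 17 19 18
f 18 19 20
f 18 20 16
f 19 13 21
f 19 21 20
f 20 21 22
f 20 22 16
f 21 13 23
f 21 23 22
f 22 23 24
f 22 24 16
f 23 13 25
f 23 25 24
f 24 25 26
f 24 26 16
f 25 13 27
f 25 27 26
f 26 27 28
f 26 28 16
f 27 13 29
f 27 29 28
f 28 29 30
f 28 30 16
f 29 13 31
f 29 31 30
f 30 31 32
f 30 32 16
f 31 13 33
f 31 33 32
f 32 33 34
f 32 34 16
f 33 13 35
f 33 35 34
f 34 35 36
f 34 36 16
f 35 13 37
f 35 37 36
f 36 37 38
f 36 38 16
f 37 13 14
f 37 14 38
f 38 14 15
f 38 15 16
f 40 39 42
f 40 42 41
f 42 39 43
f 42 43 41
f 43 39 44
f 43 44 41
f 44 39 45
f 44 45 41
f 45 39 46
f 45 46 41
f 46 39 47
f 46 47 41
f 47 39 48
f 47 48 41
f 48 39 49
f 48 49 41
f 49 39 50
f 49 50 41
f 50 39 51
f 50 51 41
f 51 39 52
f 51 52 41
f 52 39 40
f 52 40 41
f 54 56 53
f 57 54 53
f 53 56 55
f 55 57 53
f 54 60 56
f 58 54 57
f 58 60 54
f 56 60 55
f 59 57 55
f 55 60 59
f 59 58 57
f 60 58 59
f 62 61 65
f 62 65 63
f 63 65 66
f 63 66 64
f 65 61 67
f 65 67 66
f 66 67 68
f 66 68 64
f 67 61 69
f 67 69 68
f 68 69 70
f 68 70 64
f 69 61 71
f 69 71 70
f 70 71 72
f 70 72 64
f 71 61 73
f 71 73 72
f 72 73 74
f 72 74 64
f 73 61 75
f 73 75 74
f 74 75 76
f 74 76 64
f 75 61 77
f 75 77 76
f 76 77 78
f 76 78 64
f 77 61 79
f 77 79 78
f 78 79 80
f 78 80 64
f 79 61 62
f 79 62 80
f 80 62 63
f 80 63 64



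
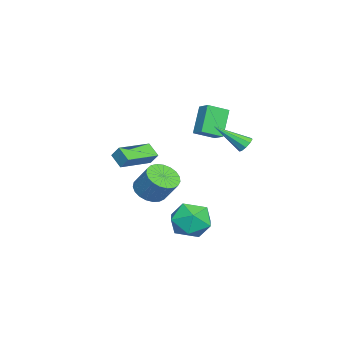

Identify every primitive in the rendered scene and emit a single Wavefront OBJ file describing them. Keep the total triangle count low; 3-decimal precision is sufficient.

v 1.667 -0.641 0.732
v 2.134 -0.059 0.178
v 2.601 0.724 1.394
v 2.133 0.141 1.948
v 1.788 0.112 0.2
v 2.255 0.895 1.417
v 1.421 0.153 0.315
v 1.888 0.936 1.532
v 1.097 0.057 0.502
v 1.563 0.839 1.718
v 0.871 -0.16 0.728
v 1.337 0.622 1.945
v 0.782 -0.461 0.955
v 1.249 0.322 2.172
v 0.846 -0.792 1.143
v 1.313 -0.01 2.36
v 1.053 -1.098 1.261
v 1.52 -0.315 2.477
v 1.365 -1.324 1.286
v 1.832 -0.542 2.503
v 1.73 -1.432 1.216
v 2.196 -0.65 2.433
v 2.083 -1.404 1.062
v 2.55 -0.622 2.279
v 2.365 -1.244 0.851
v 2.832 -0.461 2.068
v 2.526 -0.979 0.619
v 2.992 -0.197 1.836
v 2.538 -0.656 0.407
v 3.005 0.126 1.624
v 2.4 -0.331 0.251
v 2.866 0.452 1.468
v -3.908 0.819 4.427
v -3.295 1.369 4.814
v -4.502 1.843 3.914
v -3.89 2.393 4.301
v -2.85 0.687 2.939
v -2.238 1.237 3.326
v -3.445 1.711 2.426
v -2.832 2.261 2.813
v -1.553 3.633 2.854
v -1.37 3.336 2.442
v -1.387 2.027 4.086
v -1.087 3.498 2.616
v -1.023 3.724 2.902
v -1.206 3.907 3.165
v -1.552 3.961 3.283
v -1.898 3.862 3.2
v -2.083 3.656 2.956
v -2.019 3.439 2.664
v -1.738 3.312 2.461
v -1.733 -3.365 1.485
v -1.51 -2.912 2.143
v -3.403 -2.14 1.205
v -3.18 -1.687 1.863
v -1.2 -2.773 0.897
v -0.977 -2.32 1.555
v -2.87 -1.548 0.617
v -2.647 -1.095 1.275
v 2.121 2.479 -0.924
v 3.294 2.696 -0.727
v 2.406 0.584 -0.533
v 3.579 0.801 -0.336
v 2.748 1.221 0.436
v 2.572 2.392 0.194
v 3.128 0.888 -1.454
v 2.952 2.059 -1.696
v 3.916 1.713 -1.054
v 3.682 1.918 0.114
v 2.018 1.362 -1.374
v 1.784 1.567 -0.206
f 2 1 5
f 2 5 3
f 3 5 6
f 3 6 4
f 5 1 7
f 5 7 6
f 6 7 8
f 6 8 4
f 7 1 9
f 7 9 8
f 8 9 10
f 8 10 4
f 9 1 11
f 9 11 10
f 10 11 12
f 10 12 4
f 11 1 13
f 11 13 12
f 12 13 14
f 12 14 4
f 13 1 15
f 13 15 14
f 14 15 16
f 14 16 4
f 15 1 17
f 15 17 16
f 16 17 18
f 16 18 4
f 17 1 19
f 17 19 18
f 18 19 20
f 18 20 4
f 19 1 21
f 19 21 20
f 20 21 22
f 20 22 4
f 21 1 23
f 21 23 22
f 22 23 24
f 22 24 4
f 23 1 25
f 23 25 24
f 24 25 26
f 24 26 4
f 25 1 27
f 25 27 26
f 26 27 28
f 26 28 4
f 27 1 29
f 27 29 28
f 28 29 30
f 28 30 4
f 29 1 31
f 29 31 30
f 30 31 32
f 30 32 4
f 31 1 2
f 31 2 32
f 32 2 3
f 32 3 4
f 34 36 33
f 37 34 33
f 33 36 35
f 35 37 33
f 34 40 36
f 38 34 37
f 38 40 34
f 36 40 35
f 39 37 35
f 35 40 39
f 39 38 37
f 40 38 39
f 42 41 44
f 42 44 43
f 44 41 45
f 44 45 43
f 45 41 46
f 45 46 43
f 46 41 47
f 46 47 43
f 47 41 48
f 47 48 43
f 48 41 49
f 48 49 43
f 49 41 50
f 49 50 43
f 50 41 51
f 50 51 43
f 51 41 42
f 51 42 43
f 53 55 52
f 56 53 52
f 52 55 54
f 54 56 52
f 53 59 55
f 57 53 56
f 57 59 53
f 55 59 54
f 58 56 54
f 54 59 58
f 58 57 56
f 59 57 58
f 60 71 65
f 60 65 61
f 60 61 67
f 60 67 70
f 60 70 71
f 61 65 69
f 65 71 64
f 71 70 62
f 70 67 66
f 67 61 68
f 63 69 64
f 63 64 62
f 63 62 66
f 63 66 68
f 63 68 69
f 64 69 65
f 62 64 71
f 66 62 70
f 68 66 67
f 69 68 61



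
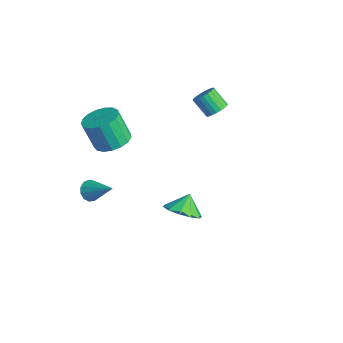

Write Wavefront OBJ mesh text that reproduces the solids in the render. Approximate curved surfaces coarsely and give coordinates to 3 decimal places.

v -1.194 -3.68 1.893
v -0.168 -3.661 2.198
v -0.681 -4.14 3.952
v -1.706 -4.16 3.647
v -0.33 -3.182 2.281
v -0.843 -3.661 4.036
v -0.69 -2.818 2.275
v -1.202 -3.297 4.03
v -1.165 -2.651 2.182
v -1.677 -3.13 3.937
v -1.646 -2.72 2.023
v -2.159 -3.199 3.777
v -2.024 -3.009 1.833
v -2.537 -3.488 3.588
v -2.212 -3.452 1.657
v -2.725 -3.931 3.412
v -2.166 -3.947 1.536
v -2.679 -4.426 3.29
v -1.898 -4.381 1.495
v -2.411 -4.86 3.25
v -1.468 -4.655 1.546
v -1.981 -5.134 3.301
v -0.975 -4.705 1.676
v -1.488 -5.185 3.431
v -0.533 -4.521 1.856
v -1.045 -5 3.611
v -0.241 -4.144 2.044
v -0.754 -4.623 3.799
v -2.181 3.144 1.023
v -1.715 3.358 1.528
v -2.553 2.93 2.482
v -3.019 2.716 1.977
v -1.871 3.59 1.496
v -2.709 3.162 2.45
v -2.074 3.754 1.391
v -2.911 3.326 2.345
v -2.293 3.824 1.23
v -3.131 3.396 2.184
v -2.495 3.792 1.038
v -3.333 3.364 1.992
v -2.649 3.66 0.843
v -3.487 3.232 1.797
v -2.733 3.451 0.676
v -3.57 3.022 1.63
v -2.732 3.194 0.562
v -3.57 2.766 1.516
v -2.647 2.93 0.518
v -3.485 2.502 1.472
v -2.491 2.698 0.55
v -3.329 2.27 1.504
v -2.289 2.534 0.655
v -3.126 2.106 1.609
v -2.069 2.464 0.816
v -2.907 2.036 1.77
v -1.867 2.496 1.008
v -2.705 2.068 1.962
v -1.713 2.628 1.203
v -2.551 2.2 2.157
v -1.63 2.838 1.37
v -2.467 2.409 2.324
v -1.63 3.094 1.484
v -2.468 2.666 2.438
v -3.42 -4.11 -4.164
v -2.93 -4.425 -4.587
v -2 -3.39 -3.056
v -2.996 -4.056 -4.743
v -3.196 -3.704 -4.715
v -3.468 -3.482 -4.512
v -3.724 -3.458 -4.198
v -3.884 -3.642 -3.873
v -3.897 -3.975 -3.641
v -3.758 -4.35 -3.575
v -3.512 -4.649 -3.695
v -3.237 -4.777 -3.965
v -3.02 -4.694 -4.297
v 3.537 -1.949 -0.941
v 4.556 -1.953 -0.556
v 3.183 -1.331 0.001
v 4.482 -1.406 -0.942
v 4.046 -1.066 -1.328
v 3.416 -1.064 -1.566
v 2.832 -1.399 -1.565
v 2.517 -1.945 -1.326
v 2.591 -2.491 -0.94
v 3.027 -2.831 -0.554
v 3.657 -2.833 -0.316
v 4.241 -2.498 -0.317
f 2 1 5
f 2 5 3
f 3 5 6
f 3 6 4
f 5 1 7
f 5 7 6
f 6 7 8
f 6 8 4
f 7 1 9
f 7 9 8
f 8 9 10
f 8 10 4
f 9 1 11
f 9 11 10
f 10 11 12
f 10 12 4
f 11 1 13
f 11 13 12
f 12 13 14
f 12 14 4
f 13 1 15
f 13 15 14
f 14 15 16
f 14 16 4
f 15 1 17
f 15 17 16
f 16 17 18
f 16 18 4
f 17 1 19
f 17 19 18
f 18 19 20
f 18 20 4
f 19 1 21
f 19 21 20
f 20 21 22
f 20 22 4
f 21 1 23
f 21 23 22
f 22 23 24
f 22 24 4
f 23 1 25
f 23 25 24
f 24 25 26
f 24 26 4
f 25 1 27
f 25 27 26
f 26 27 28
f 26 28 4
f 27 1 2
f 27 2 28
f 28 2 3
f 28 3 4
f 30 29 33
f 30 33 31
f 31 33 34
f 31 34 32
f 33 29 35
f 33 35 34
f 34 35 36
f 34 36 32
f 35 29 37
f 35 37 36
f 36 37 38
f 36 38 32
f 37 29 39
f 37 39 38
f 38 39 40
f 38 40 32
f 39 29 41
f 39 41 40
f 40 41 42
f 40 42 32
f 41 29 43
f 41 43 42
f 42 43 44
f 42 44 32
f 43 29 45
f 43 45 44
f 44 45 46
f 44 46 32
f 45 29 47
f 45 47 46
f 46 47 48
f 46 48 32
f 47 29 49
f 47 49 48
f 48 49 50
f 48 50 32
f 49 29 51
f 49 51 50
f 50 51 52
f 50 52 32
f 51 29 53
f 51 53 52
f 52 53 54
f 52 54 32
f 53 29 55
f 53 55 54
f 54 55 56
f 54 56 32
f 55 29 57
f 55 57 56
f 56 57 58
f 56 58 32
f 57 29 59
f 57 59 58
f 58 59 60
f 58 60 32
f 59 29 61
f 59 61 60
f 60 61 62
f 60 62 32
f 61 29 30
f 61 30 62
f 62 30 31
f 62 31 32
f 64 63 66
f 64 66 65
f 66 63 67
f 66 67 65
f 67 63 68
f 67 68 65
f 68 63 69
f 68 69 65
f 69 63 70
f 69 70 65
f 70 63 71
f 70 71 65
f 71 63 72
f 71 72 65
f 72 63 73
f 72 73 65
f 73 63 74
f 73 74 65
f 74 63 75
f 74 75 65
f 75 63 64
f 75 64 65
f 77 76 79
f 77 79 78
f 79 76 80
f 79 80 78
f 80 76 81
f 80 81 78
f 81 76 82
f 81 82 78
f 82 76 83
f 82 83 78
f 83 76 84
f 83 84 78
f 84 76 85
f 84 85 78
f 85 76 86
f 85 86 78
f 86 76 87
f 86 87 78
f 87 76 77
f 87 77 78



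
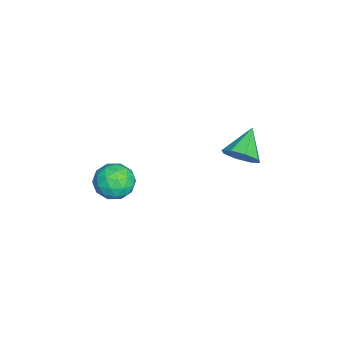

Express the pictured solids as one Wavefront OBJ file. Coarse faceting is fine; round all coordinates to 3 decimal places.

v 0.141 -3.262 1.098
v 0.762 -2.858 0.367
v 1.378 -4.302 1.573
v 1.999 -3.898 0.842
v 1.726 -3.326 1.667
v 0.961 -2.683 1.374
v 1.179 -4.477 0.566
v 0.414 -3.834 0.273
v 1.403 -3.609 0.038
v 1.741 -2.897 0.718
v 0.399 -4.263 1.222
v 0.737 -3.551 1.902
v 0.343 -2.968 0.691
v 1.797 -4.192 1.249
v 1.636 -3.855 1.734
v 2.001 -3.618 1.304
v 0.46 -2.865 1.283
v 0.825 -2.628 0.853
v 1.392 -2.903 1.617
v 1.315 -4.532 1.087
v 1.68 -4.295 0.657
v 0.139 -3.542 0.636
v 0.504 -3.305 0.206
v 0.748 -4.257 0.323
v 1.085 -3.172 0.068
v 1.812 -3.784 0.347
v 1.33 -4.124 0.185
v 0.881 -3.746 0.013
v 1.284 -2.754 0.468
v 2.01 -3.366 0.747
v 1.85 -3.029 1.232
v 1.401 -2.651 1.059
v 1.66 -3.196 0.274
v 0.13 -3.794 1.193
v 0.856 -4.406 1.472
v 0.739 -4.509 0.881
v 0.29 -4.131 0.708
v 0.328 -3.376 1.593
v 1.055 -3.988 1.872
v 1.259 -3.414 1.927
v 0.81 -3.036 1.755
v 0.48 -3.964 1.666
v 1.191 2.094 3.427
v 1.756 2.353 4.106
v -0.111 2.506 4.353
v 1.607 2.88 3.663
v 1.215 2.947 3.082
v 0.809 2.514 2.703
v 0.627 1.836 2.748
v 0.775 1.309 3.191
v 1.167 1.242 3.772
v 1.573 1.675 4.151
f 1 38 17
f 38 12 41
f 17 41 6
f 38 41 17
f 1 17 13
f 17 6 18
f 13 18 2
f 17 18 13
f 1 13 22
f 13 2 23
f 22 23 8
f 13 23 22
f 1 22 34
f 22 8 37
f 34 37 11
f 22 37 34
f 1 34 38
f 34 11 42
f 38 42 12
f 34 42 38
f 2 18 29
f 18 6 32
f 29 32 10
f 18 32 29
f 6 41 19
f 41 12 40
f 19 40 5
f 41 40 19
f 12 42 39
f 42 11 35
f 39 35 3
f 42 35 39
f 11 37 36
f 37 8 24
f 36 24 7
f 37 24 36
f 8 23 28
f 23 2 25
f 28 25 9
f 23 25 28
f 4 30 16
f 30 10 31
f 16 31 5
f 30 31 16
f 4 16 14
f 16 5 15
f 14 15 3
f 16 15 14
f 4 14 21
f 14 3 20
f 21 20 7
f 14 20 21
f 4 21 26
f 21 7 27
f 26 27 9
f 21 27 26
f 4 26 30
f 26 9 33
f 30 33 10
f 26 33 30
f 5 31 19
f 31 10 32
f 19 32 6
f 31 32 19
f 3 15 39
f 15 5 40
f 39 40 12
f 15 40 39
f 7 20 36
f 20 3 35
f 36 35 11
f 20 35 36
f 9 27 28
f 27 7 24
f 28 24 8
f 27 24 28
f 10 33 29
f 33 9 25
f 29 25 2
f 33 25 29
f 44 43 46
f 44 46 45
f 46 43 47
f 46 47 45
f 47 43 48
f 47 48 45
f 48 43 49
f 48 49 45
f 49 43 50
f 49 50 45
f 50 43 51
f 50 51 45
f 51 43 52
f 51 52 45
f 52 43 44
f 52 44 45



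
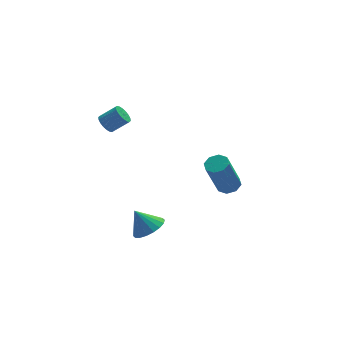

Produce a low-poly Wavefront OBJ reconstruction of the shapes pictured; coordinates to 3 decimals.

v -0.12 -0.806 -4.132
v 0.637 -0.825 -3.703
v -0.7 -0.374 -3.088
v 0.632 -0.469 -3.853
v 0.479 -0.179 -4.058
v 0.207 -0.013 -4.278
v -0.13 -0.004 -4.469
v -0.464 -0.154 -4.593
v -0.731 -0.433 -4.626
v -0.876 -0.786 -4.561
v -0.871 -1.143 -4.411
v -0.718 -1.433 -4.205
v -0.446 -1.599 -3.985
v -0.109 -1.608 -3.794
v 0.225 -1.458 -3.67
v 0.492 -1.178 -3.637
v 4.265 0.749 -3.136
v 4.786 0.423 -2.997
v 4.036 0.065 -1.025
v 3.515 0.391 -1.164
v 4.829 0.892 -2.896
v 4.08 0.534 -0.923
v 4.543 1.277 -2.935
v 3.793 0.919 -0.962
v 4.093 1.353 -3.092
v 3.343 0.996 -1.12
v 3.744 1.075 -3.275
v 2.994 0.717 -1.303
v 3.7 0.606 -3.377
v 2.951 0.248 -1.404
v 3.987 0.221 -3.338
v 3.237 -0.137 -1.365
v 4.437 0.144 -3.18
v 3.687 -0.213 -1.208
v -1.599 1.196 2.126
v -1.3 1.014 1.715
v -0.501 0.862 2.363
v -0.801 1.044 2.774
v -1.254 1.25 1.714
v -0.456 1.098 2.362
v -1.277 1.475 1.794
v -0.479 1.324 2.443
v -1.364 1.645 1.94
v -0.565 1.494 2.589
v -1.497 1.726 2.123
v -0.698 1.575 2.772
v -1.651 1.702 2.307
v -0.852 1.55 2.955
v -1.794 1.577 2.454
v -0.995 1.426 3.103
v -1.899 1.378 2.537
v -1.1 1.226 3.185
v -1.944 1.142 2.538
v -1.146 0.99 3.186
v -1.921 0.916 2.457
v -1.123 0.765 3.106
v -1.835 0.746 2.311
v -1.036 0.595 2.96
v -1.702 0.665 2.128
v -0.903 0.514 2.777
v -1.548 0.69 1.945
v -0.749 0.538 2.593
v -1.405 0.814 1.797
v -0.606 0.663 2.446
f 2 1 4
f 2 4 3
f 4 1 5
f 4 5 3
f 5 1 6
f 5 6 3
f 6 1 7
f 6 7 3
f 7 1 8
f 7 8 3
f 8 1 9
f 8 9 3
f 9 1 10
f 9 10 3
f 10 1 11
f 10 11 3
f 11 1 12
f 11 12 3
f 12 1 13
f 12 13 3
f 13 1 14
f 13 14 3
f 14 1 15
f 14 15 3
f 15 1 16
f 15 16 3
f 16 1 2
f 16 2 3
f 18 17 21
f 18 21 19
f 19 21 22
f 19 22 20
f 21 17 23
f 21 23 22
f 22 23 24
f 22 24 20
f 23 17 25
f 23 25 24
f 24 25 26
f 24 26 20
f 25 17 27
f 25 27 26
f 26 27 28
f 26 28 20
f 27 17 29
f 27 29 28
f 28 29 30
f 28 30 20
f 29 17 31
f 29 31 30
f 30 31 32
f 30 32 20
f 31 17 33
f 31 33 32
f 32 33 34
f 32 34 20
f 33 17 18
f 33 18 34
f 34 18 19
f 34 19 20
f 36 35 39
f 36 39 37
f 37 39 40
f 37 40 38
f 39 35 41
f 39 41 40
f 40 41 42
f 40 42 38
f 41 35 43
f 41 43 42
f 42 43 44
f 42 44 38
f 43 35 45
f 43 45 44
f 44 45 46
f 44 46 38
f 45 35 47
f 45 47 46
f 46 47 48
f 46 48 38
f 47 35 49
f 47 49 48
f 48 49 50
f 48 50 38
f 49 35 51
f 49 51 50
f 50 51 52
f 50 52 38
f 51 35 53
f 51 53 52
f 52 53 54
f 52 54 38
f 53 35 55
f 53 55 54
f 54 55 56
f 54 56 38
f 55 35 57
f 55 57 56
f 56 57 58
f 56 58 38
f 57 35 59
f 57 59 58
f 58 59 60
f 58 60 38
f 59 35 61
f 59 61 60
f 60 61 62
f 60 62 38
f 61 35 63
f 61 63 62
f 62 63 64
f 62 64 38
f 63 35 36
f 63 36 64
f 64 36 37
f 64 37 38



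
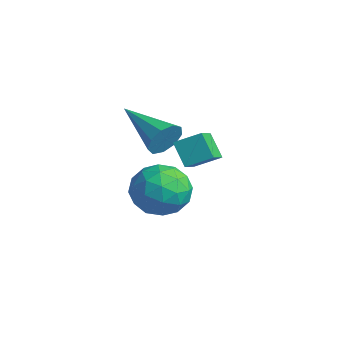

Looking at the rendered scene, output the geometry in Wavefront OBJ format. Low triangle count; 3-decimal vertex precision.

v 3.497 -1.044 3.043
v 4.147 -1.811 3.621
v 2.841 -1.042 3.784
v 3.491 -1.809 4.362
v 3.969 -0.331 3.458
v 4.619 -1.098 4.036
v 3.313 -0.329 4.199
v 3.963 -1.096 4.777
v 1.386 -0.732 3.079
v 1.601 -1.025 3.689
v -0.606 -1.028 3.641
v 1.546 -0.546 3.746
v 1.416 -0.154 3.49
v 1.271 -0.032 3.043
v 1.181 -0.238 2.612
v 1.186 -0.675 2.4
v 1.285 -1.139 2.506
v 1.431 -1.412 2.88
v 1.556 -1.367 3.347
v 0.038 -0.671 0.149
v 0.812 -0.01 -0.25
v 1.208 -1.35 1.29
v 1.982 -0.689 0.891
v 1.151 -0.273 1.467
v 0.428 0.147 0.762
v 1.592 -1.507 0.278
v 0.869 -1.087 -0.427
v 1.773 -0.527 -0.17
v 1.5 0.236 0.564
v 0.52 -1.596 0.476
v 0.247 -0.833 1.21
v 0.323 -0.281 -0.15
v 1.697 -1.079 1.19
v 1.209 -0.835 1.529
v 1.664 -0.446 1.294
v 0.097 -0.188 0.444
v 0.552 0.2 0.209
v 0.751 0.046 1.218
v 1.468 -1.56 0.831
v 1.923 -1.172 0.596
v 0.356 -0.914 -0.254
v 0.811 -0.525 -0.489
v 1.269 -1.406 -0.178
v 1.342 -0.196 -0.338
v 2.029 -0.595 0.332
v 1.8 -1.076 -0.028
v 1.376 -0.829 -0.442
v 1.182 0.253 0.093
v 1.869 -0.147 0.764
v 1.381 0.098 1.102
v 0.956 0.345 0.688
v 1.746 -0.051 0.14
v 0.151 -1.213 0.276
v 0.838 -1.613 0.947
v 1.064 -1.705 0.352
v 0.639 -1.458 -0.062
v -0.009 -0.765 0.708
v 0.678 -1.164 1.378
v 0.644 -0.531 1.482
v 0.22 -0.284 1.068
v 0.274 -1.309 0.9
f 2 4 1
f 5 2 1
f 1 4 3
f 3 5 1
f 2 8 4
f 6 2 5
f 6 8 2
f 4 8 3
f 7 5 3
f 3 8 7
f 7 6 5
f 8 6 7
f 10 9 12
f 10 12 11
f 12 9 13
f 12 13 11
f 13 9 14
f 13 14 11
f 14 9 15
f 14 15 11
f 15 9 16
f 15 16 11
f 16 9 17
f 16 17 11
f 17 9 18
f 17 18 11
f 18 9 19
f 18 19 11
f 19 9 10
f 19 10 11
f 20 57 36
f 57 31 60
f 36 60 25
f 57 60 36
f 20 36 32
f 36 25 37
f 32 37 21
f 36 37 32
f 20 32 41
f 32 21 42
f 41 42 27
f 32 42 41
f 20 41 53
f 41 27 56
f 53 56 30
f 41 56 53
f 20 53 57
f 53 30 61
f 57 61 31
f 53 61 57
f 21 37 48
f 37 25 51
f 48 51 29
f 37 51 48
f 25 60 38
f 60 31 59
f 38 59 24
f 60 59 38
f 31 61 58
f 61 30 54
f 58 54 22
f 61 54 58
f 30 56 55
f 56 27 43
f 55 43 26
f 56 43 55
f 27 42 47
f 42 21 44
f 47 44 28
f 42 44 47
f 23 49 35
f 49 29 50
f 35 50 24
f 49 50 35
f 23 35 33
f 35 24 34
f 33 34 22
f 35 34 33
f 23 33 40
f 33 22 39
f 40 39 26
f 33 39 40
f 23 40 45
f 40 26 46
f 45 46 28
f 40 46 45
f 23 45 49
f 45 28 52
f 49 52 29
f 45 52 49
f 24 50 38
f 50 29 51
f 38 51 25
f 50 51 38
f 22 34 58
f 34 24 59
f 58 59 31
f 34 59 58
f 26 39 55
f 39 22 54
f 55 54 30
f 39 54 55
f 28 46 47
f 46 26 43
f 47 43 27
f 46 43 47
f 29 52 48
f 52 28 44
f 48 44 21
f 52 44 48



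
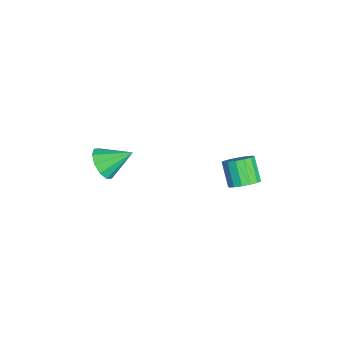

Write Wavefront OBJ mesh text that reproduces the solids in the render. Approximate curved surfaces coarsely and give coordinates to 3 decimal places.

v -3.165 -3.526 -1.281
v -2.375 -3.365 -1.549
v -3.155 -2.234 -0.479
v -2.709 -3.15 -1.892
v -3.218 -3.077 -2.001
v -3.707 -3.176 -1.836
v -3.988 -3.409 -1.458
v -3.956 -3.686 -1.013
v -3.621 -3.901 -0.67
v -3.112 -3.974 -0.561
v -2.624 -3.875 -0.726
v -2.342 -3.642 -1.104
v -1.786 2.507 -1.394
v -1.307 2.731 -0.906
v -2.135 2.477 0.023
v -2.614 2.253 -0.466
v -1.502 3.035 -0.996
v -2.33 2.782 -0.068
v -1.773 3.198 -1.194
v -2.601 2.945 -0.265
v -2.047 3.176 -1.445
v -2.876 2.922 -0.516
v -2.252 2.974 -1.682
v -3.08 2.72 -0.754
v -2.331 2.647 -1.843
v -3.16 2.393 -0.914
v -2.265 2.283 -1.883
v -3.093 2.029 -0.954
v -2.07 1.978 -1.792
v -2.898 1.725 -0.864
v -1.799 1.815 -1.595
v -2.627 1.562 -0.666
v -1.524 1.838 -1.344
v -2.353 1.584 -0.415
v -1.32 2.04 -1.106
v -2.148 1.786 -0.178
v -1.24 2.367 -0.946
v -2.069 2.113 -0.017
f 2 1 4
f 2 4 3
f 4 1 5
f 4 5 3
f 5 1 6
f 5 6 3
f 6 1 7
f 6 7 3
f 7 1 8
f 7 8 3
f 8 1 9
f 8 9 3
f 9 1 10
f 9 10 3
f 10 1 11
f 10 11 3
f 11 1 12
f 11 12 3
f 12 1 2
f 12 2 3
f 14 13 17
f 14 17 15
f 15 17 18
f 15 18 16
f 17 13 19
f 17 19 18
f 18 19 20
f 18 20 16
f 19 13 21
f 19 21 20
f 20 21 22
f 20 22 16
f 21 13 23
f 21 23 22
f 22 23 24
f 22 24 16
f 23 13 25
f 23 25 24
f 24 25 26
f 24 26 16
f 25 13 27
f 25 27 26
f 26 27 28
f 26 28 16
f 27 13 29
f 27 29 28
f 28 29 30
f 28 30 16
f 29 13 31
f 29 31 30
f 30 31 32
f 30 32 16
f 31 13 33
f 31 33 32
f 32 33 34
f 32 34 16
f 33 13 35
f 33 35 34
f 34 35 36
f 34 36 16
f 35 13 37
f 35 37 36
f 36 37 38
f 36 38 16
f 37 13 14
f 37 14 38
f 38 14 15
f 38 15 16



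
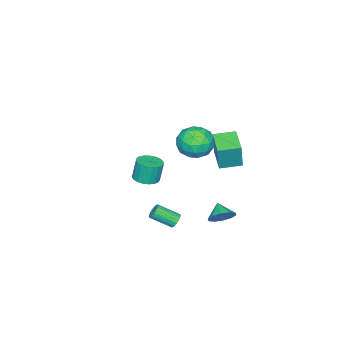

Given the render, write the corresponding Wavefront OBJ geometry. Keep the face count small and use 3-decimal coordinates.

v -1.438 3.453 4.277
v -0.456 4.067 4.128
v -0.644 1.973 3.412
v 0.338 2.587 3.263
v 0.017 2.25 4.333
v -0.473 3.164 4.868
v -0.627 2.876 2.672
v -1.117 3.79 3.207
v 0.045 3.71 3.136
v 0.443 3.323 4.163
v -1.543 2.717 3.377
v -1.145 2.33 4.404
v -1.017 3.889 4.278
v -0.083 2.151 3.262
v -0.272 1.952 3.891
v 0.305 2.313 3.803
v -1.027 3.359 4.713
v -0.45 3.72 4.626
v -0.172 2.652 4.747
v -0.65 2.32 2.914
v -0.073 2.681 2.827
v -1.405 3.727 3.737
v -0.828 4.088 3.649
v -0.928 3.388 2.793
v -0.145 4.041 3.608
v 0.322 3.171 3.099
v -0.245 3.341 2.752
v -0.534 3.878 3.066
v 0.089 3.813 4.211
v 0.555 2.944 3.703
v 0.367 2.746 4.332
v 0.079 3.283 4.646
v 0.383 3.604 3.628
v -1.655 3.096 3.837
v -1.189 2.227 3.329
v -1.179 2.757 2.894
v -1.467 3.294 3.208
v -1.422 2.869 4.441
v -0.955 1.999 3.932
v -0.566 2.162 4.474
v -0.855 2.699 4.788
v -1.483 2.436 3.912
v -3.313 2.55 1.198
v -2.971 2.642 2.901
v -4.199 3.562 1.321
v -3.857 3.654 3.024
v -2.103 3.646 0.896
v -1.761 3.738 2.599
v -2.989 4.658 1.019
v -2.647 4.75 2.722
v -1.49 1.13 -4.309
v -1.02 1.348 -4.346
v -0.419 0.189 -3.568
v -0.89 -0.03 -3.531
v -1.103 1.438 -4.149
v -0.502 0.278 -3.372
v -1.262 1.466 -3.984
v -0.662 0.306 -3.206
v -1.467 1.427 -3.883
v -0.866 0.268 -3.105
v -1.676 1.33 -3.867
v -1.076 0.171 -3.089
v -1.849 1.193 -3.938
v -1.248 0.034 -3.16
v -1.95 1.044 -4.082
v -1.35 -0.116 -3.304
v -1.961 0.911 -4.272
v -1.36 -0.248 -3.494
v -1.878 0.822 -4.468
v -1.277 -0.338 -3.691
v -1.718 0.794 -4.634
v -1.118 -0.366 -3.856
v -1.514 0.832 -4.735
v -0.913 -0.327 -3.957
v -1.304 0.929 -4.751
v -0.704 -0.23 -3.973
v -1.132 1.066 -4.68
v -0.531 -0.093 -3.902
v -1.03 1.216 -4.536
v -0.43 0.056 -3.758
v -3.322 -2.192 -2.962
v -2.547 -1.884 -2.863
v -2.783 -1.74 -1.46
v -3.558 -2.048 -1.558
v -2.733 -1.595 -2.924
v -2.969 -1.451 -1.521
v -3.02 -1.408 -2.991
v -3.256 -1.265 -1.588
v -3.36 -1.358 -3.053
v -3.596 -1.214 -1.65
v -3.694 -1.451 -3.1
v -3.93 -1.308 -1.697
v -3.963 -1.673 -3.122
v -4.199 -1.529 -1.719
v -4.121 -1.984 -3.117
v -4.357 -1.84 -1.714
v -4.141 -2.331 -3.085
v -4.377 -2.188 -1.682
v -4.02 -2.655 -3.031
v -4.256 -2.511 -1.628
v -3.777 -2.898 -2.966
v -4.014 -2.754 -1.563
v -3.457 -3.019 -2.899
v -3.693 -2.875 -1.496
v -3.112 -2.997 -2.844
v -3.349 -2.853 -1.441
v -2.805 -2.836 -2.808
v -3.041 -2.692 -1.405
v -2.586 -2.563 -2.8
v -2.822 -2.42 -1.397
v -2.495 -2.227 -2.819
v -2.731 -2.083 -1.416
v -1.844 4.037 -2.991
v -1.133 3.821 -2.558
v -2.416 3.363 -2.389
v -1.358 4.234 -2.309
v -1.768 4.571 -2.321
v -2.208 4.705 -2.589
v -2.508 4.583 -3.01
v -2.555 4.253 -3.424
v -2.33 3.841 -3.673
v -1.92 3.503 -3.661
v -1.48 3.37 -3.393
v -1.18 3.491 -2.972
f 1 38 17
f 38 12 41
f 17 41 6
f 38 41 17
f 1 17 13
f 17 6 18
f 13 18 2
f 17 18 13
f 1 13 22
f 13 2 23
f 22 23 8
f 13 23 22
f 1 22 34
f 22 8 37
f 34 37 11
f 22 37 34
f 1 34 38
f 34 11 42
f 38 42 12
f 34 42 38
f 2 18 29
f 18 6 32
f 29 32 10
f 18 32 29
f 6 41 19
f 41 12 40
f 19 40 5
f 41 40 19
f 12 42 39
f 42 11 35
f 39 35 3
f 42 35 39
f 11 37 36
f 37 8 24
f 36 24 7
f 37 24 36
f 8 23 28
f 23 2 25
f 28 25 9
f 23 25 28
f 4 30 16
f 30 10 31
f 16 31 5
f 30 31 16
f 4 16 14
f 16 5 15
f 14 15 3
f 16 15 14
f 4 14 21
f 14 3 20
f 21 20 7
f 14 20 21
f 4 21 26
f 21 7 27
f 26 27 9
f 21 27 26
f 4 26 30
f 26 9 33
f 30 33 10
f 26 33 30
f 5 31 19
f 31 10 32
f 19 32 6
f 31 32 19
f 3 15 39
f 15 5 40
f 39 40 12
f 15 40 39
f 7 20 36
f 20 3 35
f 36 35 11
f 20 35 36
f 9 27 28
f 27 7 24
f 28 24 8
f 27 24 28
f 10 33 29
f 33 9 25
f 29 25 2
f 33 25 29
f 44 46 43
f 47 44 43
f 43 46 45
f 45 47 43
f 44 50 46
f 48 44 47
f 48 50 44
f 46 50 45
f 49 47 45
f 45 50 49
f 49 48 47
f 50 48 49
f 52 51 55
f 52 55 53
f 53 55 56
f 53 56 54
f 55 51 57
f 55 57 56
f 56 57 58
f 56 58 54
f 57 51 59
f 57 59 58
f 58 59 60
f 58 60 54
f 59 51 61
f 59 61 60
f 60 61 62
f 60 62 54
f 61 51 63
f 61 63 62
f 62 63 64
f 62 64 54
f 63 51 65
f 63 65 64
f 64 65 66
f 64 66 54
f 65 51 67
f 65 67 66
f 66 67 68
f 66 68 54
f 67 51 69
f 67 69 68
f 68 69 70
f 68 70 54
f 69 51 71
f 69 71 70
f 70 71 72
f 70 72 54
f 71 51 73
f 71 73 72
f 72 73 74
f 72 74 54
f 73 51 75
f 73 75 74
f 74 75 76
f 74 76 54
f 75 51 77
f 75 77 76
f 76 77 78
f 76 78 54
f 77 51 79
f 77 79 78
f 78 79 80
f 78 80 54
f 79 51 52
f 79 52 80
f 80 52 53
f 80 53 54
f 82 81 85
f 82 85 83
f 83 85 86
f 83 86 84
f 85 81 87
f 85 87 86
f 86 87 88
f 86 88 84
f 87 81 89
f 87 89 88
f 88 89 90
f 88 90 84
f 89 81 91
f 89 91 90
f 90 91 92
f 90 92 84
f 91 81 93
f 91 93 92
f 92 93 94
f 92 94 84
f 93 81 95
f 93 95 94
f 94 95 96
f 94 96 84
f 95 81 97
f 95 97 96
f 96 97 98
f 96 98 84
f 97 81 99
f 97 99 98
f 98 99 100
f 98 100 84
f 99 81 101
f 99 101 100
f 100 101 102
f 100 102 84
f 101 81 103
f 101 103 102
f 102 103 104
f 102 104 84
f 103 81 105
f 103 105 104
f 104 105 106
f 104 106 84
f 105 81 107
f 105 107 106
f 106 107 108
f 106 108 84
f 107 81 109
f 107 109 108
f 108 109 110
f 108 110 84
f 109 81 111
f 109 111 110
f 110 111 112
f 110 112 84
f 111 81 82
f 111 82 112
f 112 82 83
f 112 83 84
f 114 113 116
f 114 116 115
f 116 113 117
f 116 117 115
f 117 113 118
f 117 118 115
f 118 113 119
f 118 119 115
f 119 113 120
f 119 120 115
f 120 113 121
f 120 121 115
f 121 113 122
f 121 122 115
f 122 113 123
f 122 123 115
f 123 113 124
f 123 124 115
f 124 113 114
f 124 114 115



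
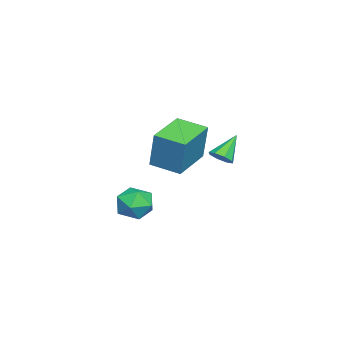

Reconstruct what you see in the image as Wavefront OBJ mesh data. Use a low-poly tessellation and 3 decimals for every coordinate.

v -1.724 3.452 0.278
v -1.286 3.267 0.722
v -2.656 3.988 1.422
v -1.212 3.733 0.564
v -1.438 4.034 0.239
v -1.831 3.995 -0.063
v -2.161 3.637 -0.165
v -2.235 3.171 -0.008
v -2.01 2.87 0.318
v -1.617 2.91 0.62
v -1.826 1.166 0.72
v -1.414 1.484 2.703
v -1.489 2.677 0.407
v -1.077 2.996 2.39
v 0.277 0.624 0.37
v 0.689 0.943 2.353
v 0.614 2.136 0.057
v 1.026 2.454 2.04
v 3.451 1.591 -1.029
v 4.338 1.24 -1.243
v 3.342 0.58 0.183
v 4.229 0.229 -0.031
v 4.135 1.136 0.323
v 4.202 1.761 -0.427
v 3.478 0.059 -0.633
v 3.545 0.684 -1.383
v 4.355 0.293 -0.998
v 4.761 0.958 -0.407
v 2.919 0.862 -0.653
v 3.325 1.527 -0.062
f 2 1 4
f 2 4 3
f 4 1 5
f 4 5 3
f 5 1 6
f 5 6 3
f 6 1 7
f 6 7 3
f 7 1 8
f 7 8 3
f 8 1 9
f 8 9 3
f 9 1 10
f 9 10 3
f 10 1 2
f 10 2 3
f 12 14 11
f 15 12 11
f 11 14 13
f 13 15 11
f 12 18 14
f 16 12 15
f 16 18 12
f 14 18 13
f 17 15 13
f 13 18 17
f 17 16 15
f 18 16 17
f 19 30 24
f 19 24 20
f 19 20 26
f 19 26 29
f 19 29 30
f 20 24 28
f 24 30 23
f 30 29 21
f 29 26 25
f 26 20 27
f 22 28 23
f 22 23 21
f 22 21 25
f 22 25 27
f 22 27 28
f 23 28 24
f 21 23 30
f 25 21 29
f 27 25 26
f 28 27 20



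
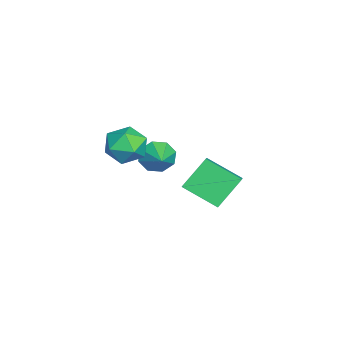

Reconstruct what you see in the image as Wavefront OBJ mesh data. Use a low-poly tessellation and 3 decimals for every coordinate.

v -2.187 0.143 -1.962
v -2.592 -1.233 -1.207
v -2.897 0.966 -0.843
v -3.302 -0.41 -0.089
v -1.478 0.17 -1.531
v -1.883 -1.206 -0.777
v -2.188 0.993 -0.413
v -2.593 -0.383 0.342
v 1.167 -2.184 2.824
v 1.733 -2.478 3.42
v 0.287 -3.242 3.14
v 0.853 -3.536 3.736
v 0.43 -2.784 3.869
v 0.974 -2.13 3.674
v 1.046 -3.59 2.886
v 1.59 -2.936 2.691
v 1.659 -3.346 3.458
v 1.278 -2.848 4.065
v 0.742 -2.872 2.495
v 0.361 -2.374 3.102
v -2.957 -2.232 0.093
v -2.621 -2.558 -0.48
v -1.943 -1.948 0.527
v -2.733 -2.012 -0.577
v -2.976 -1.594 -0.282
v -3.209 -1.551 0.233
v -3.294 -1.907 0.665
v -3.182 -2.453 0.762
v -2.938 -2.871 0.467
v -2.706 -2.914 -0.048
f 2 4 1
f 5 2 1
f 1 4 3
f 3 5 1
f 2 8 4
f 6 2 5
f 6 8 2
f 4 8 3
f 7 5 3
f 3 8 7
f 7 6 5
f 8 6 7
f 9 20 14
f 9 14 10
f 9 10 16
f 9 16 19
f 9 19 20
f 10 14 18
f 14 20 13
f 20 19 11
f 19 16 15
f 16 10 17
f 12 18 13
f 12 13 11
f 12 11 15
f 12 15 17
f 12 17 18
f 13 18 14
f 11 13 20
f 15 11 19
f 17 15 16
f 18 17 10
f 22 21 24
f 22 24 23
f 24 21 25
f 24 25 23
f 25 21 26
f 25 26 23
f 26 21 27
f 26 27 23
f 27 21 28
f 27 28 23
f 28 21 29
f 28 29 23
f 29 21 30
f 29 30 23
f 30 21 22
f 30 22 23



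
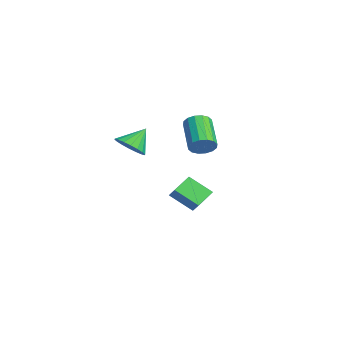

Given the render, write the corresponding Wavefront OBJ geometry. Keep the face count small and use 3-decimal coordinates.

v -1.254 -4.209 0.752
v -0.401 -3.73 0.603
v -1.606 -3.231 1.888
v -0.68 -3.519 0.335
v -1.072 -3.445 0.15
v -1.501 -3.523 0.083
v -1.881 -3.736 0.15
v -2.136 -4.043 0.335
v -2.217 -4.383 0.604
v -2.107 -4.689 0.901
v -1.828 -4.9 1.169
v -1.436 -4.974 1.355
v -1.007 -4.896 1.421
v -0.627 -4.683 1.355
v -0.372 -4.376 1.169
v -0.291 -4.036 0.901
v -2.78 -1.668 -3.595
v -3.469 -0.669 -2.936
v -2.073 -0.513 -4.606
v -2.762 0.485 -3.948
v -1.998 -1.565 -2.932
v -2.687 -0.567 -2.274
v -1.291 -0.411 -3.944
v -1.98 0.588 -3.285
v 4.384 -1.805 2.409
v 4.811 -1.691 3.015
v 3.144 -1.502 4.156
v 2.716 -1.615 3.551
v 4.75 -1.337 2.867
v 3.083 -1.148 4.009
v 4.591 -1.109 2.597
v 2.923 -0.919 3.738
v 4.376 -1.067 2.276
v 2.709 -0.877 3.418
v 4.164 -1.222 1.991
v 2.496 -1.033 3.133
v 4.01 -1.534 1.818
v 2.342 -1.345 2.96
v 3.956 -1.918 1.804
v 2.289 -1.729 2.945
v 4.017 -2.272 1.951
v 2.35 -2.083 3.093
v 4.177 -2.501 2.222
v 2.509 -2.311 3.363
v 4.391 -2.543 2.542
v 2.724 -2.353 3.684
v 4.604 -2.387 2.827
v 2.936 -2.198 3.969
v 4.758 -2.075 3
v 3.09 -1.886 4.142
f 2 1 4
f 2 4 3
f 4 1 5
f 4 5 3
f 5 1 6
f 5 6 3
f 6 1 7
f 6 7 3
f 7 1 8
f 7 8 3
f 8 1 9
f 8 9 3
f 9 1 10
f 9 10 3
f 10 1 11
f 10 11 3
f 11 1 12
f 11 12 3
f 12 1 13
f 12 13 3
f 13 1 14
f 13 14 3
f 14 1 15
f 14 15 3
f 15 1 16
f 15 16 3
f 16 1 2
f 16 2 3
f 18 20 17
f 21 18 17
f 17 20 19
f 19 21 17
f 18 24 20
f 22 18 21
f 22 24 18
f 20 24 19
f 23 21 19
f 19 24 23
f 23 22 21
f 24 22 23
f 26 25 29
f 26 29 27
f 27 29 30
f 27 30 28
f 29 25 31
f 29 31 30
f 30 31 32
f 30 32 28
f 31 25 33
f 31 33 32
f 32 33 34
f 32 34 28
f 33 25 35
f 33 35 34
f 34 35 36
f 34 36 28
f 35 25 37
f 35 37 36
f 36 37 38
f 36 38 28
f 37 25 39
f 37 39 38
f 38 39 40
f 38 40 28
f 39 25 41
f 39 41 40
f 40 41 42
f 40 42 28
f 41 25 43
f 41 43 42
f 42 43 44
f 42 44 28
f 43 25 45
f 43 45 44
f 44 45 46
f 44 46 28
f 45 25 47
f 45 47 46
f 46 47 48
f 46 48 28
f 47 25 49
f 47 49 48
f 48 49 50
f 48 50 28
f 49 25 26
f 49 26 50
f 50 26 27
f 50 27 28



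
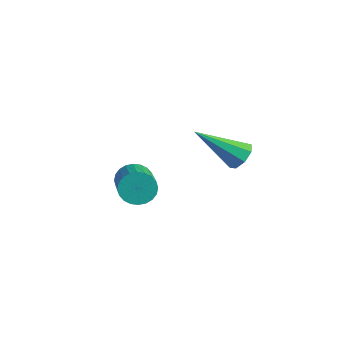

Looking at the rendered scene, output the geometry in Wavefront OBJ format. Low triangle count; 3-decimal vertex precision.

v -3.054 -2.611 0.829
v -2.692 -2.576 0.291
v -1.283 -3.615 1.173
v -1.646 -3.649 1.711
v -2.616 -2.368 0.415
v -1.207 -3.407 1.297
v -2.607 -2.197 0.602
v -1.198 -3.236 1.484
v -2.667 -2.089 0.823
v -1.258 -3.128 1.706
v -2.785 -2.061 1.046
v -1.376 -3.099 1.928
v -2.944 -2.116 1.235
v -1.535 -3.154 2.118
v -3.12 -2.246 1.363
v -1.711 -3.285 2.245
v -3.286 -2.432 1.409
v -1.877 -3.471 2.292
v -3.417 -2.645 1.367
v -2.008 -3.684 2.249
v -3.493 -2.853 1.243
v -2.084 -3.892 2.125
v -3.502 -3.024 1.056
v -2.093 -4.063 1.938
v -3.442 -3.132 0.834
v -2.033 -4.171 1.717
v -3.324 -3.161 0.612
v -1.915 -4.199 1.494
v -3.165 -3.106 0.422
v -1.756 -4.144 1.305
v -2.989 -2.975 0.295
v -1.58 -4.014 1.177
v -2.823 -2.789 0.248
v -1.414 -3.828 1.131
v -1.579 0.85 1.124
v -1.293 0.361 0.897
v -2.601 -0.33 2.376
v -1.066 0.548 1.259
v -1.139 0.912 1.543
v -1.47 1.239 1.581
v -1.865 1.338 1.352
v -2.092 1.151 0.99
v -2.019 0.787 0.706
v -1.688 0.46 0.668
f 2 1 5
f 2 5 3
f 3 5 6
f 3 6 4
f 5 1 7
f 5 7 6
f 6 7 8
f 6 8 4
f 7 1 9
f 7 9 8
f 8 9 10
f 8 10 4
f 9 1 11
f 9 11 10
f 10 11 12
f 10 12 4
f 11 1 13
f 11 13 12
f 12 13 14
f 12 14 4
f 13 1 15
f 13 15 14
f 14 15 16
f 14 16 4
f 15 1 17
f 15 17 16
f 16 17 18
f 16 18 4
f 17 1 19
f 17 19 18
f 18 19 20
f 18 20 4
f 19 1 21
f 19 21 20
f 20 21 22
f 20 22 4
f 21 1 23
f 21 23 22
f 22 23 24
f 22 24 4
f 23 1 25
f 23 25 24
f 24 25 26
f 24 26 4
f 25 1 27
f 25 27 26
f 26 27 28
f 26 28 4
f 27 1 29
f 27 29 28
f 28 29 30
f 28 30 4
f 29 1 31
f 29 31 30
f 30 31 32
f 30 32 4
f 31 1 33
f 31 33 32
f 32 33 34
f 32 34 4
f 33 1 2
f 33 2 34
f 34 2 3
f 34 3 4
f 36 35 38
f 36 38 37
f 38 35 39
f 38 39 37
f 39 35 40
f 39 40 37
f 40 35 41
f 40 41 37
f 41 35 42
f 41 42 37
f 42 35 43
f 42 43 37
f 43 35 44
f 43 44 37
f 44 35 36
f 44 36 37

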